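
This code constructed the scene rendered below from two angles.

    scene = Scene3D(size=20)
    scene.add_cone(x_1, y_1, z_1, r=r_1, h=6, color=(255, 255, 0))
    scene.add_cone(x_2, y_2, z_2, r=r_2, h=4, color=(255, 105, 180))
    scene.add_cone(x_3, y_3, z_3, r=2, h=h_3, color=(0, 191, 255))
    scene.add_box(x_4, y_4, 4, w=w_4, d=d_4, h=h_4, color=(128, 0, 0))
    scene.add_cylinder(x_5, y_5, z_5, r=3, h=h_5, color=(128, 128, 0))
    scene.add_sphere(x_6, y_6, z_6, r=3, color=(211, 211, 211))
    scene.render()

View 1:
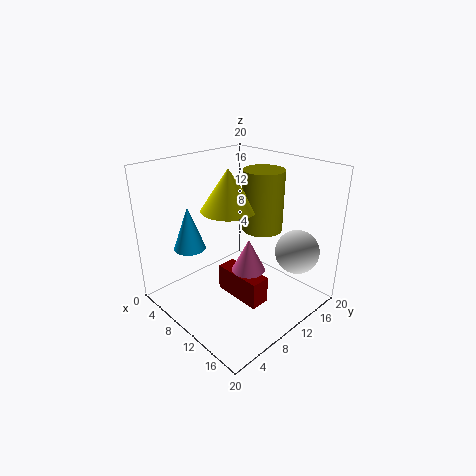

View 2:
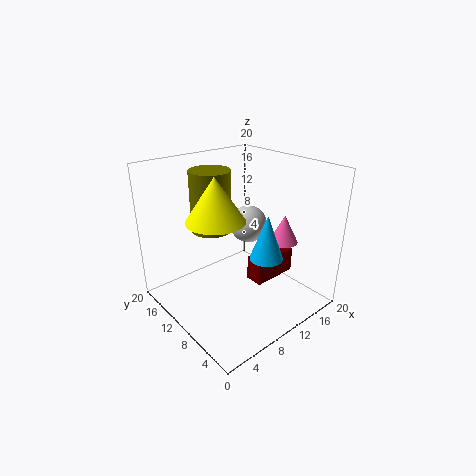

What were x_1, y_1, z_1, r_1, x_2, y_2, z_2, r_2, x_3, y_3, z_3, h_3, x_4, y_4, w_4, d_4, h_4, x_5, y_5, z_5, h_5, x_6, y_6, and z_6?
x_1 = 7, y_1 = 11, z_1 = 13, r_1 = 4, x_2 = 15.5, y_2 = 6.5, z_2 = 9, r_2 = 2, x_3 = 8.5, y_3 = 3, z_3 = 10.5, h_3 = 5.5, x_4 = 10.5, y_4 = 6, w_4 = 6.5, d_4 = 2.5, h_4 = 3.5, x_5 = 9.5, y_5 = 15.5, z_5 = 9.5, h_5 = 9, x_6 = 16.5, y_6 = 15, z_6 = 8.5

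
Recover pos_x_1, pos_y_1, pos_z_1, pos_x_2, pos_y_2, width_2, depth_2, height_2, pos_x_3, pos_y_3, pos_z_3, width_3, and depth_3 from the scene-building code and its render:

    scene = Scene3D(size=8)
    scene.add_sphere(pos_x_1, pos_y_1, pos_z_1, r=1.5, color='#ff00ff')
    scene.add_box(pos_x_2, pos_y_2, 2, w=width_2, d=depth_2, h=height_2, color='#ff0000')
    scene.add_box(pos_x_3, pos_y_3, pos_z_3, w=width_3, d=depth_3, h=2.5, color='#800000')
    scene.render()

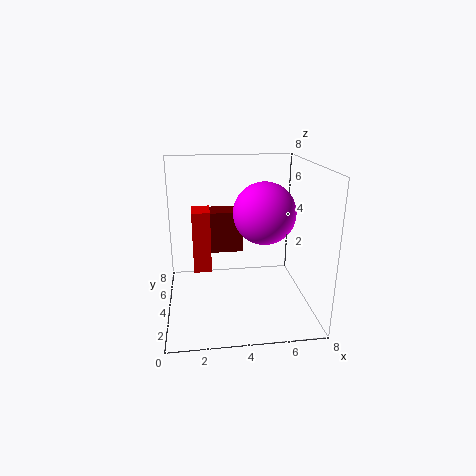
pos_x_1 = 5, pos_y_1 = 2, pos_z_1 = 6, pos_x_2 = 1.5, pos_y_2 = 4, width_2 = 1, depth_2 = 1.5, height_2 = 3.5, pos_x_3 = 2.5, pos_y_3 = 5.5, pos_z_3 = 2.5, width_3 = 2, depth_3 = 1.5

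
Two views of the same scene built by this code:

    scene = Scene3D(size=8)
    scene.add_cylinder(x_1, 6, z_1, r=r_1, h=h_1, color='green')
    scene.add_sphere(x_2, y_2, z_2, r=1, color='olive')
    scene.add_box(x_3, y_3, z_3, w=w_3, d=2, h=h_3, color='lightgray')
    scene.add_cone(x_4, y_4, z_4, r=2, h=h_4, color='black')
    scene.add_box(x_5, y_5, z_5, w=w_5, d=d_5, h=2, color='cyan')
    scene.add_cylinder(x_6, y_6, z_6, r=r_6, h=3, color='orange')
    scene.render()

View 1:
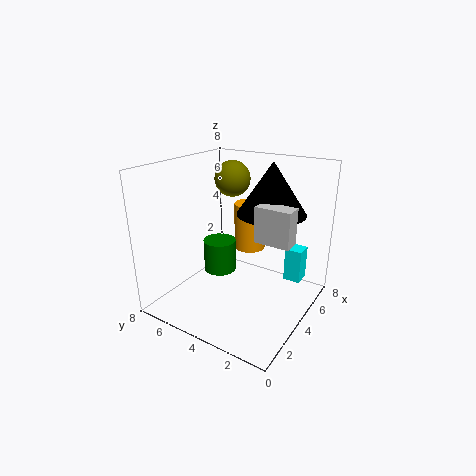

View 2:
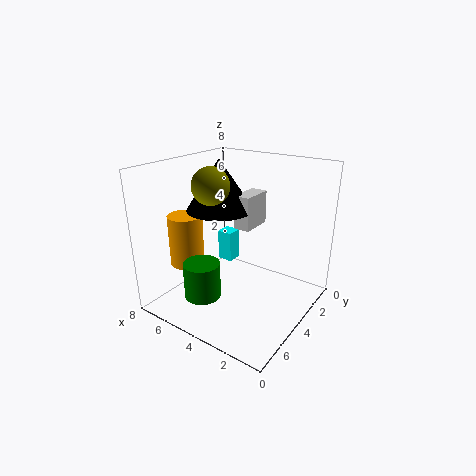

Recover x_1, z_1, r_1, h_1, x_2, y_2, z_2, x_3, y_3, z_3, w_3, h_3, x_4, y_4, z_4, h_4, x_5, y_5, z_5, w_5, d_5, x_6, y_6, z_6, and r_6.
x_1 = 5; z_1 = 1; r_1 = 1; h_1 = 2; x_2 = 5; y_2 = 5; z_2 = 7; x_3 = 4; y_3 = 1; z_3 = 4; w_3 = 1; h_3 = 2; x_4 = 6; y_4 = 3; z_4 = 5; h_4 = 3; x_5 = 6; y_5 = 1; z_5 = 1; w_5 = 1; d_5 = 1; x_6 = 7; y_6 = 5; z_6 = 2; r_6 = 1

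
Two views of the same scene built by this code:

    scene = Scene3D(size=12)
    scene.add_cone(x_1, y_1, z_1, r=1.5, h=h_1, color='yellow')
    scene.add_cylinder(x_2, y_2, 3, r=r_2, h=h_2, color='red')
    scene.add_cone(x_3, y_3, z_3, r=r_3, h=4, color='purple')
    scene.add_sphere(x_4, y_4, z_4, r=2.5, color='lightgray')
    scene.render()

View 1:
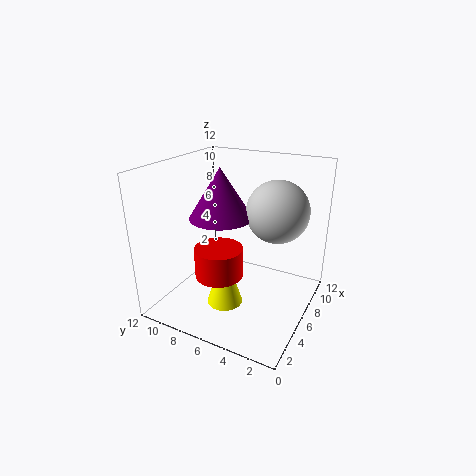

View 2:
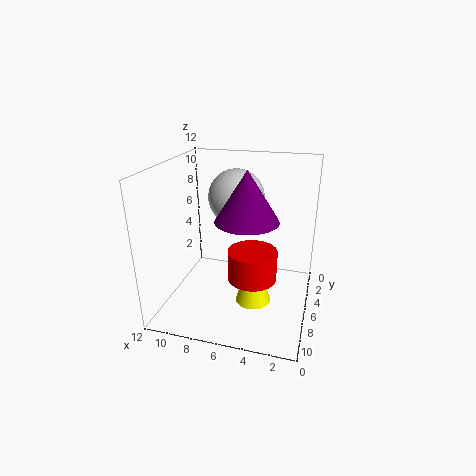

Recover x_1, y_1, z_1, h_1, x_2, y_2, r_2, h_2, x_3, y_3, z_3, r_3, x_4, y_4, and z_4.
x_1 = 4.5
y_1 = 6.5
z_1 = 0.5
h_1 = 5
x_2 = 4.5
y_2 = 7
r_2 = 2
h_2 = 2.5
x_3 = 5
y_3 = 7
z_3 = 8
r_3 = 2.5
x_4 = 7
y_4 = 3
z_4 = 8.5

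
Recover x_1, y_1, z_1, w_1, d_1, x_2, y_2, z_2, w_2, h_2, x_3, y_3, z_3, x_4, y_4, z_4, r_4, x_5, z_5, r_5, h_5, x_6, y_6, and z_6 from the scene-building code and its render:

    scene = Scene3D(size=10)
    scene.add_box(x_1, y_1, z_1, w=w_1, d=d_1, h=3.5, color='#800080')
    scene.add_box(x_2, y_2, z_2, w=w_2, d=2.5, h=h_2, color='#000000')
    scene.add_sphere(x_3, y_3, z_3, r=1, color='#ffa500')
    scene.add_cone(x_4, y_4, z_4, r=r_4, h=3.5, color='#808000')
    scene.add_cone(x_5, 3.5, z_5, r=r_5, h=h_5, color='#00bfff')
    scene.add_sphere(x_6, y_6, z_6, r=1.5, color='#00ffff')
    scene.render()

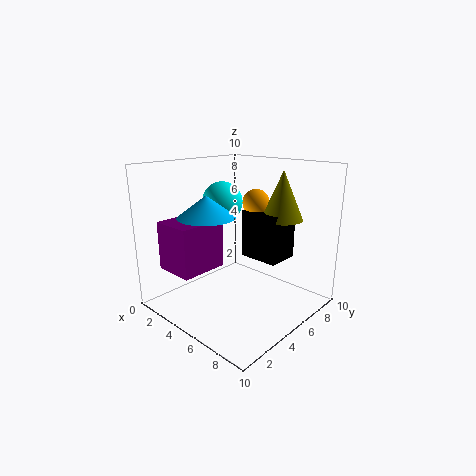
x_1 = 0.5
y_1 = 1.5
z_1 = 2.5
w_1 = 3
d_1 = 3.5
x_2 = 4
y_2 = 6.5
z_2 = 3
w_2 = 3
h_2 = 3.5
x_3 = 4.5
y_3 = 7.5
z_3 = 7
x_4 = 6.5
y_4 = 8
z_4 = 6
r_4 = 1.5
x_5 = 3.5
z_5 = 6.5
r_5 = 2
h_5 = 1.5
x_6 = 2.5
y_6 = 6
z_6 = 7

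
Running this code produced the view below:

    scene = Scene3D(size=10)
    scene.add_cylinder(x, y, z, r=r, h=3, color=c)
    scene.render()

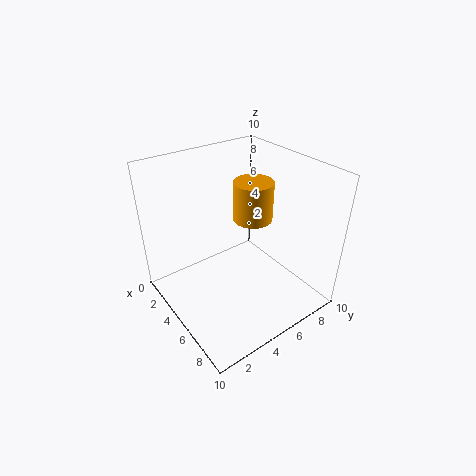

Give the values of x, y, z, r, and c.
x = 3.5
y = 7.5
z = 5
r = 1.5
c = 'orange'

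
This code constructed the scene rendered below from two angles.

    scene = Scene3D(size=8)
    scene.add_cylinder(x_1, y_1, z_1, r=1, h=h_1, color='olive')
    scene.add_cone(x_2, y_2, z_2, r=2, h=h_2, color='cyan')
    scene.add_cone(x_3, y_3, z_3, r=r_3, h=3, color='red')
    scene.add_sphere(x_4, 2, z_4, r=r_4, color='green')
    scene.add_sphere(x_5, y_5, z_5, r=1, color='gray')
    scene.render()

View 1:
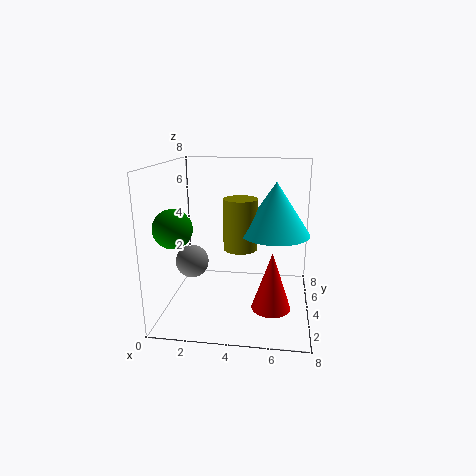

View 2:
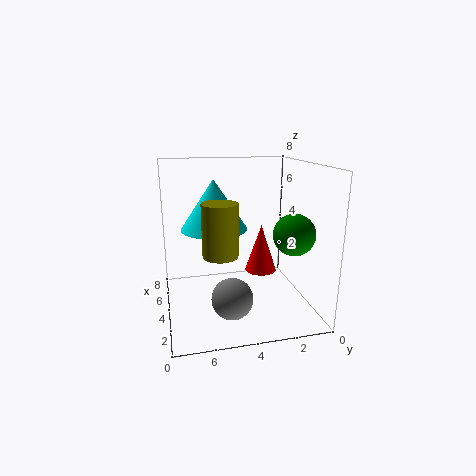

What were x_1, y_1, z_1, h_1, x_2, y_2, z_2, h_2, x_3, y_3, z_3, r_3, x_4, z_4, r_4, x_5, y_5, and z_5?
x_1 = 4, y_1 = 5, z_1 = 3, h_1 = 3, x_2 = 6, y_2 = 5, z_2 = 4, h_2 = 3, x_3 = 6, y_3 = 2, z_3 = 1, r_3 = 1, x_4 = 1, z_4 = 5, r_4 = 1, x_5 = 1, y_5 = 5, z_5 = 2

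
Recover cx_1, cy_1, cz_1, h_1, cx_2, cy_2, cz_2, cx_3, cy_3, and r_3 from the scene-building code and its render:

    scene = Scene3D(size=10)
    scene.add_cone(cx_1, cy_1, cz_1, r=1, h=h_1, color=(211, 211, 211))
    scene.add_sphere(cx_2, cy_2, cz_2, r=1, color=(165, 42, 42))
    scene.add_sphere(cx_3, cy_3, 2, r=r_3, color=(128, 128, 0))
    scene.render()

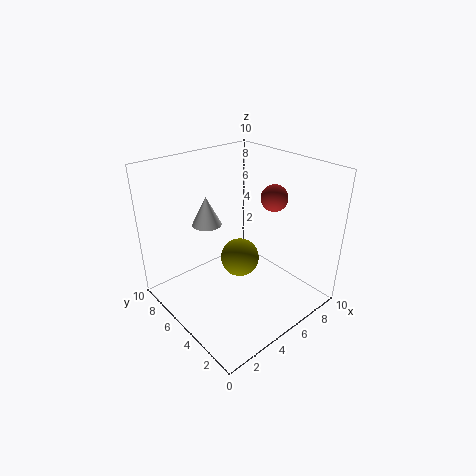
cx_1 = 3.5, cy_1 = 6.5, cz_1 = 6, h_1 = 2, cx_2 = 8.5, cy_2 = 5, cz_2 = 7, cx_3 = 6.5, cy_3 = 6.5, r_3 = 1.5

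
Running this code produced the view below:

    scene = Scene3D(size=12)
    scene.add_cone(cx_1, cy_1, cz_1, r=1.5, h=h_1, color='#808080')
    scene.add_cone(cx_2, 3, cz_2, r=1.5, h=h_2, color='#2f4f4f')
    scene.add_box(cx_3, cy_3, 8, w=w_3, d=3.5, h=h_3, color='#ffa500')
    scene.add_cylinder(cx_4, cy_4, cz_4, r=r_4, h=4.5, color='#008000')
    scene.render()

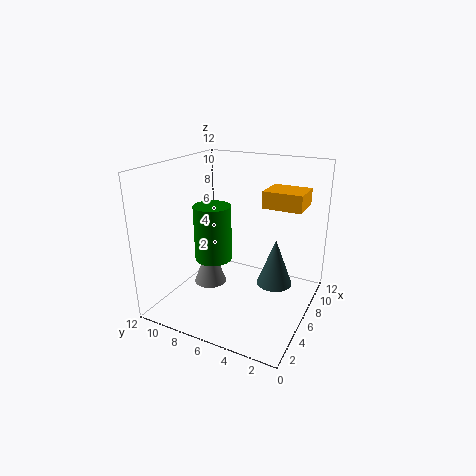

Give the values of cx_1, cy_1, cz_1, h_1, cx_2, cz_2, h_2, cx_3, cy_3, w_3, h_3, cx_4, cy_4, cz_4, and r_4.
cx_1 = 7, cy_1 = 9.5, cz_1 = 0.5, h_1 = 4, cx_2 = 7, cz_2 = 2, h_2 = 4, cx_3 = 8.5, cy_3 = 1.5, w_3 = 3, h_3 = 1.5, cx_4 = 4.5, cy_4 = 7.5, cz_4 = 4.5, r_4 = 1.5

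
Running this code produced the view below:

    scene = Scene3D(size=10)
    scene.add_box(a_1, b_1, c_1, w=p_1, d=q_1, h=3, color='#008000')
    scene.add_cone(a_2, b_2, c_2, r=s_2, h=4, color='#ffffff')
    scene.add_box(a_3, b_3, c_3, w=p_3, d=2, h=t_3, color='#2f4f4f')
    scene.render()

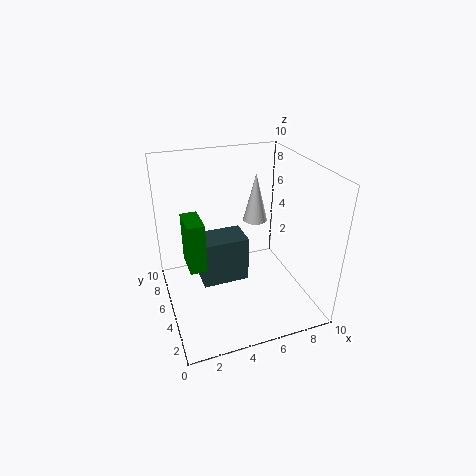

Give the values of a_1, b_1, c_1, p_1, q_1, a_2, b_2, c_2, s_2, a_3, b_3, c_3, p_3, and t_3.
a_1 = 1
b_1 = 2
c_1 = 5
p_1 = 1
q_1 = 2
a_2 = 8
b_2 = 9
c_2 = 4
s_2 = 1
a_3 = 2
b_3 = 3
c_3 = 3
p_3 = 3
t_3 = 3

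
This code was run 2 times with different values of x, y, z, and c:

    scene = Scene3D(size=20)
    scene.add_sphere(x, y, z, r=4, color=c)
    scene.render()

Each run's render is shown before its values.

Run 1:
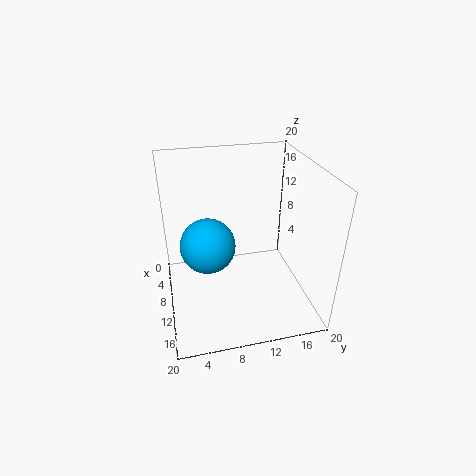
x = 8, y = 6, z = 8, c = 'deepskyblue'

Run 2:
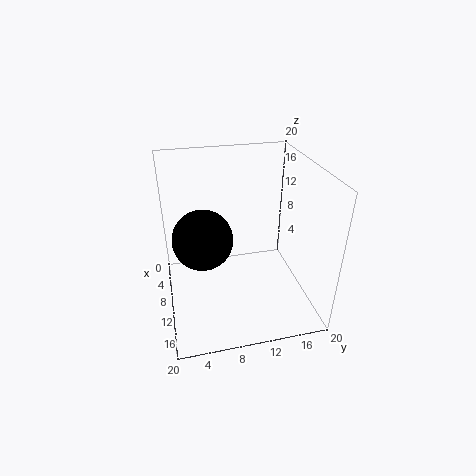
x = 11, y = 5, z = 11, c = 'black'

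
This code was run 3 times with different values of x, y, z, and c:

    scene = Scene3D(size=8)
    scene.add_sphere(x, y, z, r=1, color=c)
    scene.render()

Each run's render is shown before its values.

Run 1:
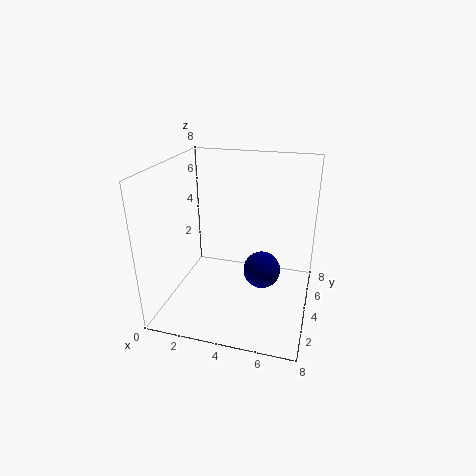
x = 5.5; y = 3.5; z = 2.5; c = 'navy'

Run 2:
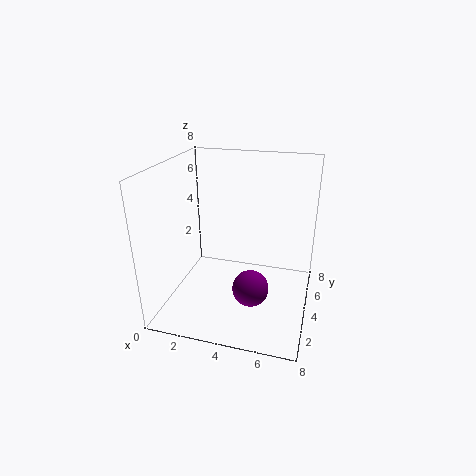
x = 5; y = 3; z = 1.5; c = 'purple'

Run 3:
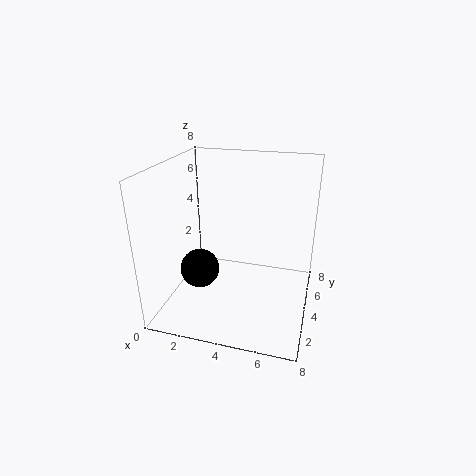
x = 2.5; y = 2; z = 3; c = 'black'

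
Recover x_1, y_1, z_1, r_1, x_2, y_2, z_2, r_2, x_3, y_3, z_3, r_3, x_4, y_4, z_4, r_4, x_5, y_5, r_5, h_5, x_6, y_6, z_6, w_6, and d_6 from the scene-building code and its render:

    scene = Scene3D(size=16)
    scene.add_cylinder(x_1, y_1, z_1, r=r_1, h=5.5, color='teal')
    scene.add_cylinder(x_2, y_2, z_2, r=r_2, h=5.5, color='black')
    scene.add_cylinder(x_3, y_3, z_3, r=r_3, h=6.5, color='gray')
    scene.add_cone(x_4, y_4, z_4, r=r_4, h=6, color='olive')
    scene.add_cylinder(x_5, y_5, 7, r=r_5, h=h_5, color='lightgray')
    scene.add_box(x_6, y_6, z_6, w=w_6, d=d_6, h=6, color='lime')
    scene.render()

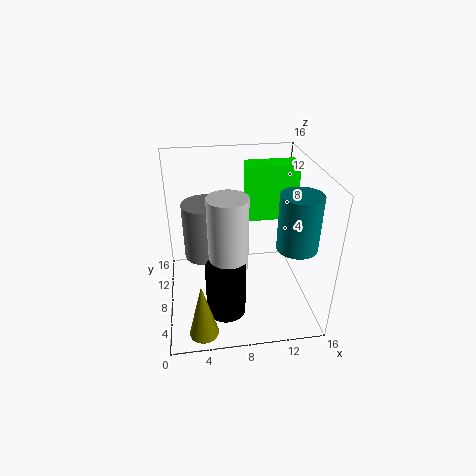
x_1 = 13; y_1 = 3; z_1 = 9.5; r_1 = 2; x_2 = 6; y_2 = 3; z_2 = 2.5; r_2 = 2; x_3 = 4.5; y_3 = 10; z_3 = 5; r_3 = 2.5; x_4 = 3.5; y_4 = 1.5; z_4 = 1; r_4 = 1.5; x_5 = 6.5; y_5 = 4.5; r_5 = 2; h_5 = 7.5; x_6 = 9; y_6 = 8; z_6 = 10; w_6 = 5.5; d_6 = 2.5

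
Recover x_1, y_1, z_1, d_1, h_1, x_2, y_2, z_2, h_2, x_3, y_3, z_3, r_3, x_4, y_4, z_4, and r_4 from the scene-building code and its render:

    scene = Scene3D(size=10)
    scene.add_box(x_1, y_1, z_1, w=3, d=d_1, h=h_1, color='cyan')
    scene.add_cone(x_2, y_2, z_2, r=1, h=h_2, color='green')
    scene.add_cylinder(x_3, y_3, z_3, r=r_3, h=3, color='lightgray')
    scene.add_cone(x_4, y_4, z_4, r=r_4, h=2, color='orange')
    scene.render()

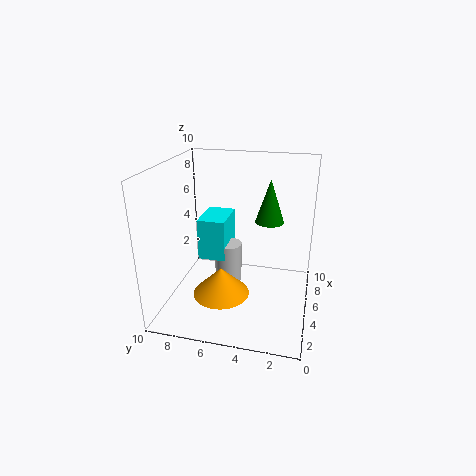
x_1 = 5
y_1 = 6
z_1 = 3
d_1 = 2
h_1 = 3
x_2 = 6
y_2 = 3
z_2 = 6
h_2 = 3
x_3 = 6
y_3 = 6
z_3 = 1
r_3 = 1
x_4 = 4
y_4 = 6
z_4 = 1
r_4 = 2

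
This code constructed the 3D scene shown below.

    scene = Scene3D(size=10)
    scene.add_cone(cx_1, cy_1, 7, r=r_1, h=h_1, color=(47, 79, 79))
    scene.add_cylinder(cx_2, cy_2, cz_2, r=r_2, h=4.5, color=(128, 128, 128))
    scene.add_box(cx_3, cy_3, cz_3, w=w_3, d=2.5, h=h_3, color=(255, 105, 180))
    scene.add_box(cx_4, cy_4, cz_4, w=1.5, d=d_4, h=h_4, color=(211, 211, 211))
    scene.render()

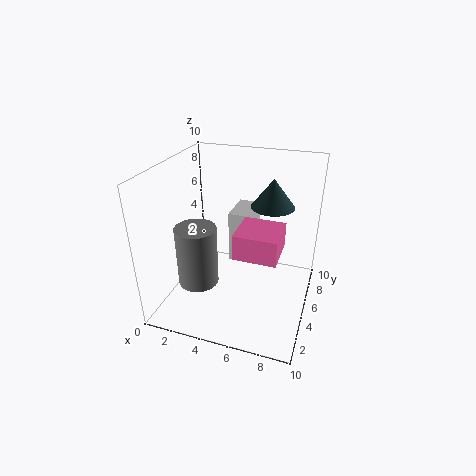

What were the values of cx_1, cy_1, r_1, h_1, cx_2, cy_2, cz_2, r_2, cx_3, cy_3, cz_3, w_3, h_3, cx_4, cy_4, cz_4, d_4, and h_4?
cx_1 = 7; cy_1 = 6.5; r_1 = 1.5; h_1 = 2; cx_2 = 2; cy_2 = 4.5; cz_2 = 1; r_2 = 1.5; cx_3 = 6; cy_3 = 1; cz_3 = 6; w_3 = 2.5; h_3 = 1.5; cx_4 = 4.5; cy_4 = 4.5; cz_4 = 3.5; d_4 = 2.5; h_4 = 3.5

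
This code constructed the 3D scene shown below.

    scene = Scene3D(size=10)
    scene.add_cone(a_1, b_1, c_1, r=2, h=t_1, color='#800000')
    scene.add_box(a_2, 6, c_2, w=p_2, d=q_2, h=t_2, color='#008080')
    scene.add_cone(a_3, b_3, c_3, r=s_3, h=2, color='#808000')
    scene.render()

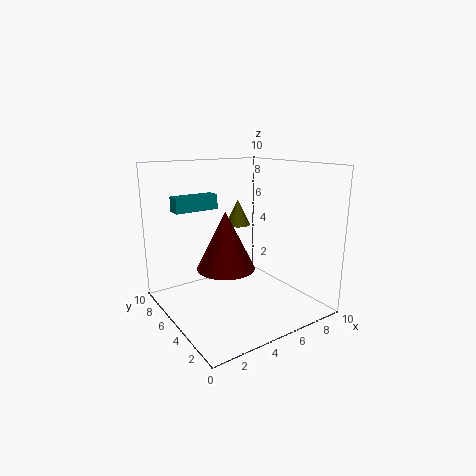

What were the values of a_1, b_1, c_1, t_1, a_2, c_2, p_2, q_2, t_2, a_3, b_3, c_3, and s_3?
a_1 = 4
b_1 = 5
c_1 = 3
t_1 = 4
a_2 = 1
c_2 = 7
p_2 = 3
q_2 = 1
t_2 = 1
a_3 = 7
b_3 = 8
c_3 = 5
s_3 = 1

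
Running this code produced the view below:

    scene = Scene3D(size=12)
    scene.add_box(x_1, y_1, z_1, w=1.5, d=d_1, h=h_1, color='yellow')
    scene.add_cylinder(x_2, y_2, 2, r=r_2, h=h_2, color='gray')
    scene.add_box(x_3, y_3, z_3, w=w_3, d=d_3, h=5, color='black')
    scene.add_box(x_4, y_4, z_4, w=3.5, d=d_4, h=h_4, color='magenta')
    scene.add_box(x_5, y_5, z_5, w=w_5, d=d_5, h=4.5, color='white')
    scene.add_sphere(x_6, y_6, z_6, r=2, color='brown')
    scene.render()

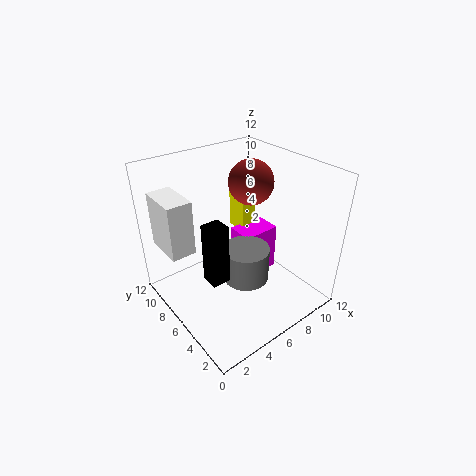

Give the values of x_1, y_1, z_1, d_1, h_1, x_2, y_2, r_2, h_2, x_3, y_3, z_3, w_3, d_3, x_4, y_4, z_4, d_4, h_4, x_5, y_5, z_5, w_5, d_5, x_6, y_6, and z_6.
x_1 = 8.5; y_1 = 8.5; z_1 = 4.5; d_1 = 2; h_1 = 5; x_2 = 6.5; y_2 = 5.5; r_2 = 2; h_2 = 3; x_3 = 2.5; y_3 = 4.5; z_3 = 3.5; w_3 = 1.5; d_3 = 1.5; x_4 = 7.5; y_4 = 6.5; z_4 = 0.5; d_4 = 2.5; h_4 = 4.5; x_5 = 0.5; y_5 = 7; z_5 = 5.5; w_5 = 2; d_5 = 3.5; x_6 = 9; y_6 = 8; z_6 = 9.5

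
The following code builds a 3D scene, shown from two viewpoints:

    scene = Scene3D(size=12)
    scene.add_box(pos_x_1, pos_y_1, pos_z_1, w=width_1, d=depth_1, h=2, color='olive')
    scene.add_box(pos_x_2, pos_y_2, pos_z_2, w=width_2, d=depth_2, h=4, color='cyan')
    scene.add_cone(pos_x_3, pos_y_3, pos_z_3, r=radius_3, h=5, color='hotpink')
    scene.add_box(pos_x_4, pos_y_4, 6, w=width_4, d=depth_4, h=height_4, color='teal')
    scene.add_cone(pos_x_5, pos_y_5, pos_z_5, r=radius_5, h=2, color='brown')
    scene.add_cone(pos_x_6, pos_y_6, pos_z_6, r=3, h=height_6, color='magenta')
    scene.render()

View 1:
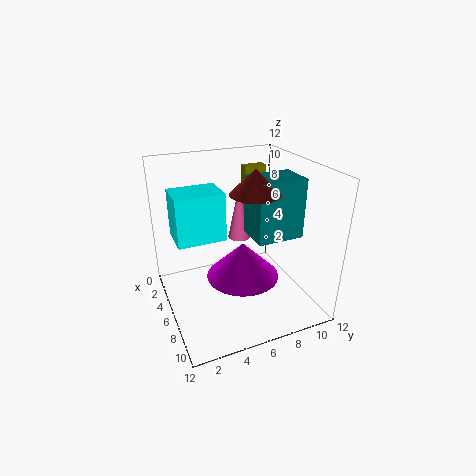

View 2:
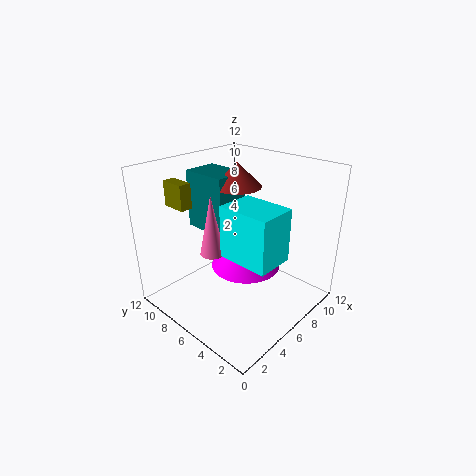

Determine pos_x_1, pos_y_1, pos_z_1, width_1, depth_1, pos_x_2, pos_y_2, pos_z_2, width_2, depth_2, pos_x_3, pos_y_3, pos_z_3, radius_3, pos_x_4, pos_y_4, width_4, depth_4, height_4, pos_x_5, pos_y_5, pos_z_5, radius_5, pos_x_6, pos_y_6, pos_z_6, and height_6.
pos_x_1 = 2, pos_y_1 = 8, pos_z_1 = 9, width_1 = 1, depth_1 = 2, pos_x_2 = 3, pos_y_2 = 1, pos_z_2 = 6, width_2 = 3, depth_2 = 4, pos_x_3 = 4, pos_y_3 = 7, pos_z_3 = 5, radius_3 = 1, pos_x_4 = 5, pos_y_4 = 7, width_4 = 3, depth_4 = 4, height_4 = 5, pos_x_5 = 7, pos_y_5 = 7, pos_z_5 = 10, radius_5 = 2, pos_x_6 = 7, pos_y_6 = 6, pos_z_6 = 3, height_6 = 3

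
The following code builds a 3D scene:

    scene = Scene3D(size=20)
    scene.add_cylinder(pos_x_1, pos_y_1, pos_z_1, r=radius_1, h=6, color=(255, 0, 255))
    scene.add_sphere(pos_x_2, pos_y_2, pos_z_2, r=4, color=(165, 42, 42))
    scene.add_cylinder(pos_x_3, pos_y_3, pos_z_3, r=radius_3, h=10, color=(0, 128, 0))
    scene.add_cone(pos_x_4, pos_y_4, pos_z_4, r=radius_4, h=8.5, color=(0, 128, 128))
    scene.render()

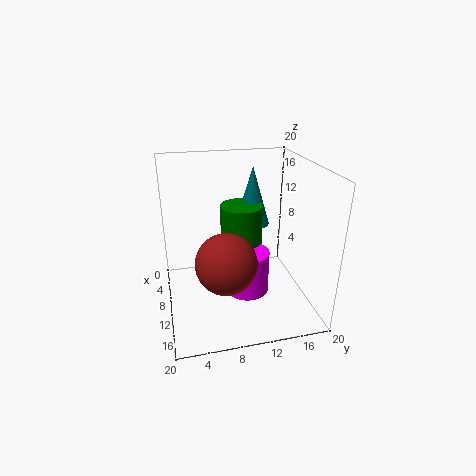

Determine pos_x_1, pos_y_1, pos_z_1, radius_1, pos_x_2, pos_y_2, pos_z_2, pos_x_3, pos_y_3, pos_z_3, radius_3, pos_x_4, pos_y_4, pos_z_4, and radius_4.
pos_x_1 = 11.5; pos_y_1 = 11; pos_z_1 = 2.5; radius_1 = 3; pos_x_2 = 14; pos_y_2 = 7.5; pos_z_2 = 8.5; pos_x_3 = 8; pos_y_3 = 11; pos_z_3 = 4; radius_3 = 3; pos_x_4 = 6.5; pos_y_4 = 13; pos_z_4 = 10.5; radius_4 = 2.5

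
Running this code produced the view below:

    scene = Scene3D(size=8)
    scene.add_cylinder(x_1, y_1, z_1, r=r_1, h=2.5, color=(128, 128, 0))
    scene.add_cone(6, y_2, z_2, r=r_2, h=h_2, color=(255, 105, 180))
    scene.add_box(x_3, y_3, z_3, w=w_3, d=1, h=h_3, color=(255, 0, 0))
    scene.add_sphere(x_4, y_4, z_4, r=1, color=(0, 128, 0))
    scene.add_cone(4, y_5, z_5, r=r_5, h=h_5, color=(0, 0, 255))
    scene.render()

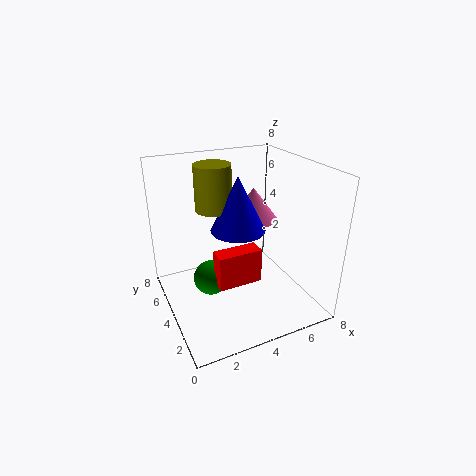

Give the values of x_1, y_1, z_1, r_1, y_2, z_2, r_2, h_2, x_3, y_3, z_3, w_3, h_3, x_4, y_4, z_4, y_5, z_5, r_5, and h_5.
x_1 = 3
y_1 = 5
z_1 = 5.5
r_1 = 1
y_2 = 6
z_2 = 4
r_2 = 1.5
h_2 = 2
x_3 = 2.5
y_3 = 3
z_3 = 1.5
w_3 = 2.5
h_3 = 2
x_4 = 2.5
y_4 = 4.5
z_4 = 1.5
y_5 = 4
z_5 = 4.5
r_5 = 1.5
h_5 = 3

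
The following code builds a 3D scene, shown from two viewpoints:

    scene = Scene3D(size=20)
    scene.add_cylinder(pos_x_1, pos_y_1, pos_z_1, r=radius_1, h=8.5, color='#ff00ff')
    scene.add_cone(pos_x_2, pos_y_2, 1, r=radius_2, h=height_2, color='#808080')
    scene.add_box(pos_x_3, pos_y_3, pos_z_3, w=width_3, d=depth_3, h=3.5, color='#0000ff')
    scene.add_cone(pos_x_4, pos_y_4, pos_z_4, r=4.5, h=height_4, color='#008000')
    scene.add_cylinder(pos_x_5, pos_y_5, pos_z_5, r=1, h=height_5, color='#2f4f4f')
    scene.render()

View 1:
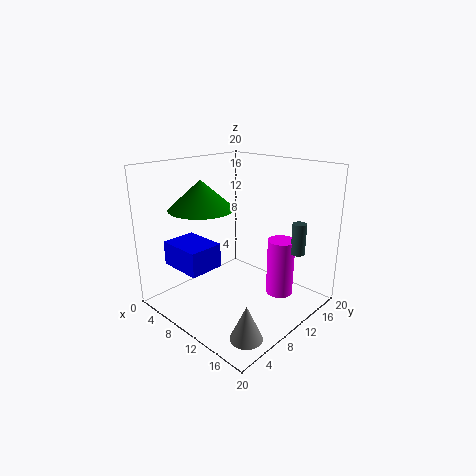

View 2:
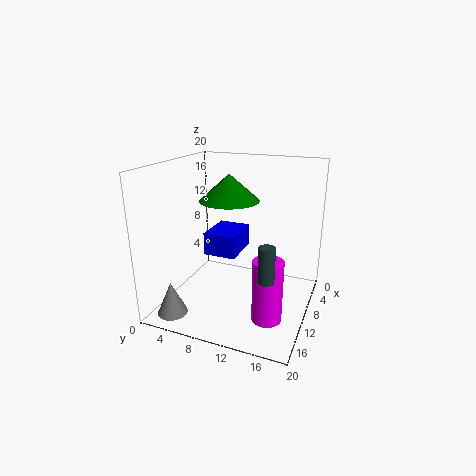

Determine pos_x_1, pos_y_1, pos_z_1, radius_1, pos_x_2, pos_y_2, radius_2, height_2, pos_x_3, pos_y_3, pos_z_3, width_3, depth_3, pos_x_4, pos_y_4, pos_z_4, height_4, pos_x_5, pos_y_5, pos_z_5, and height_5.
pos_x_1 = 13.5, pos_y_1 = 15.5, pos_z_1 = 0.5, radius_1 = 2, pos_x_2 = 17.5, pos_y_2 = 3.5, radius_2 = 2, height_2 = 4.5, pos_x_3 = 1.5, pos_y_3 = 3.5, pos_z_3 = 5.5, width_3 = 6.5, depth_3 = 5, pos_x_4 = 6, pos_y_4 = 7, pos_z_4 = 14, height_4 = 4, pos_x_5 = 16, pos_y_5 = 16, pos_z_5 = 7.5, height_5 = 4.5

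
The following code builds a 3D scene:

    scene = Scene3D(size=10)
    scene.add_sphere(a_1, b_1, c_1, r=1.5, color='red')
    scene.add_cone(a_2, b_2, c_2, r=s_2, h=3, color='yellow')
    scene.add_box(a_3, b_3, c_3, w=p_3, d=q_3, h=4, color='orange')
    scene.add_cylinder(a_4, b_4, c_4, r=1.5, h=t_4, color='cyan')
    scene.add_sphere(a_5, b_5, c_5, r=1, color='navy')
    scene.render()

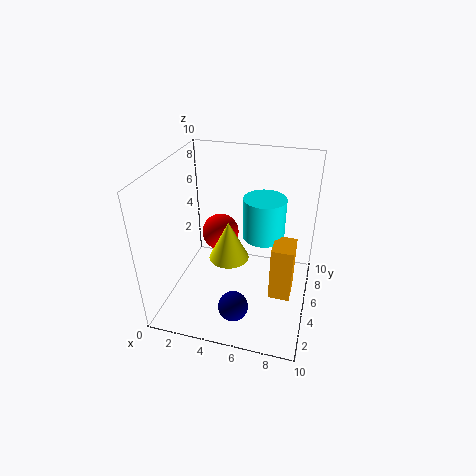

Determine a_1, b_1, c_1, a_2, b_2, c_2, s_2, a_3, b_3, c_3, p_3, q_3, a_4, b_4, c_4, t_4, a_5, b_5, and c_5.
a_1 = 2.5
b_1 = 8.5
c_1 = 3
a_2 = 4
b_2 = 6
c_2 = 2.5
s_2 = 1.5
a_3 = 7.5
b_3 = 4
c_3 = 1
p_3 = 1.5
q_3 = 2
a_4 = 6.5
b_4 = 6.5
c_4 = 4.5
t_4 = 3
a_5 = 5.5
b_5 = 2
c_5 = 1.5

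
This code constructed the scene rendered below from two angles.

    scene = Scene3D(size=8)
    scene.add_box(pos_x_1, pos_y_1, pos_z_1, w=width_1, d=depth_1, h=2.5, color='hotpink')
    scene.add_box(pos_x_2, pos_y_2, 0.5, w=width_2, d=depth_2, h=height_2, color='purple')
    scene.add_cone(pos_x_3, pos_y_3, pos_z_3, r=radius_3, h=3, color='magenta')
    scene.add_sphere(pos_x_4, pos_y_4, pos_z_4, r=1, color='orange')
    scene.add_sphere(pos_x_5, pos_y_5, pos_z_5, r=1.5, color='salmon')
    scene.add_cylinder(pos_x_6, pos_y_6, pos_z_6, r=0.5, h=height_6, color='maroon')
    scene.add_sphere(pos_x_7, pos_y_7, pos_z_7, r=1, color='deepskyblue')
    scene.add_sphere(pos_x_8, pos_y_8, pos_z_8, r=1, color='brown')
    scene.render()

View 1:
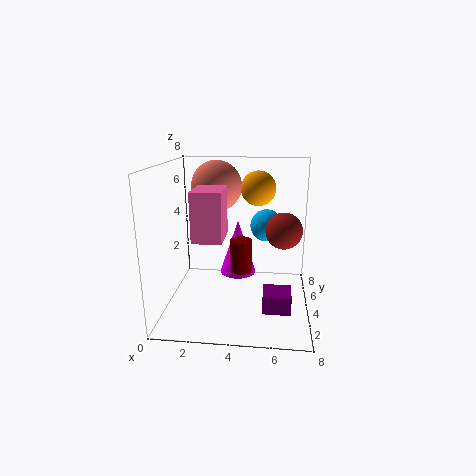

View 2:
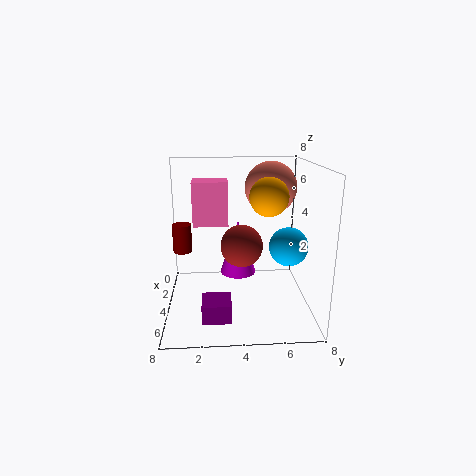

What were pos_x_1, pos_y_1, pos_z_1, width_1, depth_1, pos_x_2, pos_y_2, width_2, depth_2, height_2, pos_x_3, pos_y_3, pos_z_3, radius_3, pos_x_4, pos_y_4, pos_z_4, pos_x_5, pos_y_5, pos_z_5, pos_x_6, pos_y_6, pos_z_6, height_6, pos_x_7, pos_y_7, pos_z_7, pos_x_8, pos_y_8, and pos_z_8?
pos_x_1 = 2, pos_y_1 = 1.5, pos_z_1 = 4.5, width_1 = 1.5, depth_1 = 2, pos_x_2 = 5.5, pos_y_2 = 2, width_2 = 1.5, depth_2 = 1.5, height_2 = 1, pos_x_3 = 4, pos_y_3 = 4, pos_z_3 = 2, radius_3 = 1, pos_x_4 = 5, pos_y_4 = 5.5, pos_z_4 = 6.5, pos_x_5 = 2.5, pos_y_5 = 6, pos_z_5 = 6.5, pos_x_6 = 4.5, pos_y_6 = 1, pos_z_6 = 3.5, height_6 = 1.5, pos_x_7 = 5.5, pos_y_7 = 6.5, pos_z_7 = 4, pos_x_8 = 6.5, pos_y_8 = 4, pos_z_8 = 4.5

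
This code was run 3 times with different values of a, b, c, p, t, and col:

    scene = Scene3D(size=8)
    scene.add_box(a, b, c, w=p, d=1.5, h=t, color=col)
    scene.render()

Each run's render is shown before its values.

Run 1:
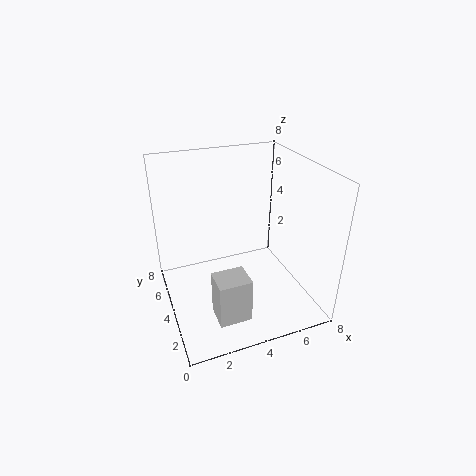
a = 2
b = 1.25
c = 0.5
p = 1.75
t = 2.5
col = 'lightgray'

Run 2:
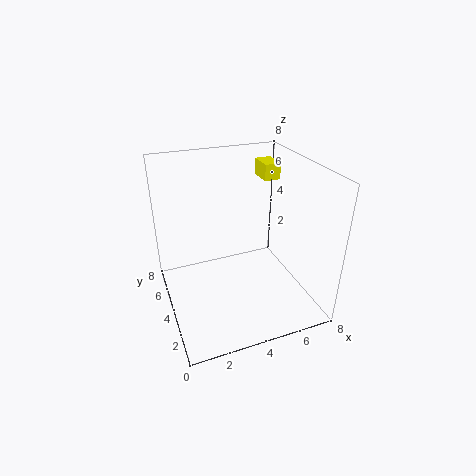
a = 6.5
b = 6
c = 6.25
p = 1
t = 1
col = 'yellow'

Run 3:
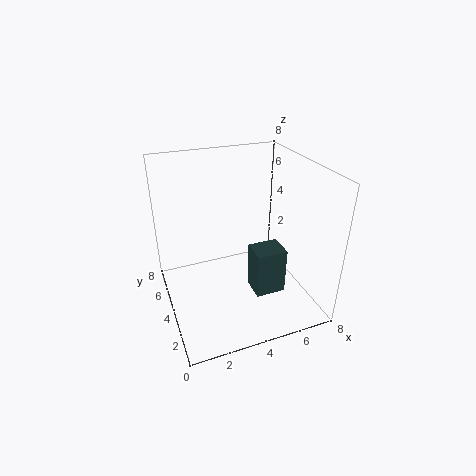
a = 4.75
b = 2.75
c = 0.5
p = 1.75
t = 2.75
col = 'darkslategray'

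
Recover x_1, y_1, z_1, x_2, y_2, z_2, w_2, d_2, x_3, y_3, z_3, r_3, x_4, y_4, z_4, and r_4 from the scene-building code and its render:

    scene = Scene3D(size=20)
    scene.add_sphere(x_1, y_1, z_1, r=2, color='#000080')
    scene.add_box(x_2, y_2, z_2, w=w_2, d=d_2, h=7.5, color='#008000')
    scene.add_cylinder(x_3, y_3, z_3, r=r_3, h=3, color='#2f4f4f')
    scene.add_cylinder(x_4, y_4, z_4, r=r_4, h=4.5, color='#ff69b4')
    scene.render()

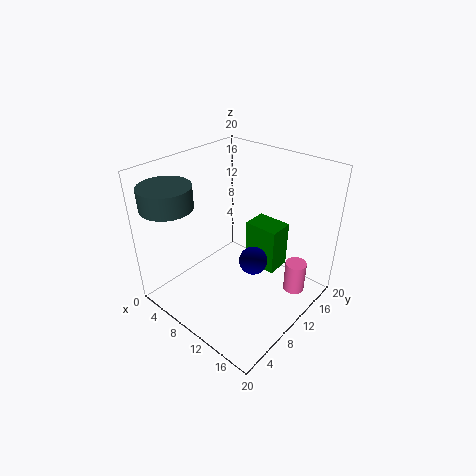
x_1 = 12, y_1 = 11, z_1 = 6.5, x_2 = 6.5, y_2 = 16, z_2 = 1, w_2 = 5.5, d_2 = 4, x_3 = 3.5, y_3 = 3.5, z_3 = 15, r_3 = 3.5, x_4 = 17, y_4 = 14.5, z_4 = 2, r_4 = 1.5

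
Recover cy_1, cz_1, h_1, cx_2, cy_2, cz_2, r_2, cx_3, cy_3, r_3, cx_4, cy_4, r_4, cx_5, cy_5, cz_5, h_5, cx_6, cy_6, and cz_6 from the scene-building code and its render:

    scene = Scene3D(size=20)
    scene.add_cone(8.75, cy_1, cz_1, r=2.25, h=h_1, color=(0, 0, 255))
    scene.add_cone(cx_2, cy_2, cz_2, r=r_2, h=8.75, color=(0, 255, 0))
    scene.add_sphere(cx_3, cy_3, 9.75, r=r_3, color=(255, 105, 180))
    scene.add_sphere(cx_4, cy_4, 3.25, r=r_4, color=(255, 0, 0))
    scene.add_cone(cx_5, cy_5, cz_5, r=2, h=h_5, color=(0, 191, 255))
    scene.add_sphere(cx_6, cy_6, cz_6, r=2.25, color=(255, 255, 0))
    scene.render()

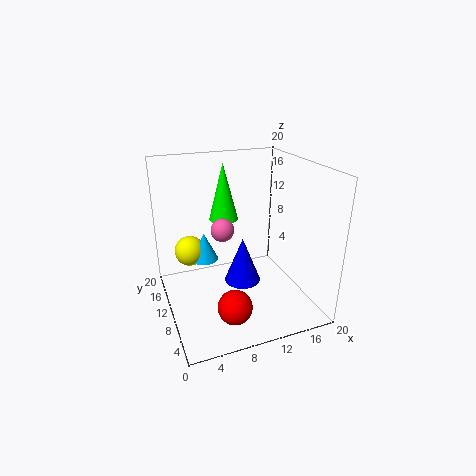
cy_1 = 5.25, cz_1 = 6.5, h_1 = 5.75, cx_2 = 10.25, cy_2 = 16.75, cz_2 = 10.25, r_2 = 2.25, cx_3 = 9, cy_3 = 13.75, r_3 = 1.75, cx_4 = 7.25, cy_4 = 4, r_4 = 2.25, cx_5 = 6.25, cy_5 = 14.25, cz_5 = 5.25, h_5 = 4.25, cx_6 = 4.25, cy_6 = 15.25, cz_6 = 6.5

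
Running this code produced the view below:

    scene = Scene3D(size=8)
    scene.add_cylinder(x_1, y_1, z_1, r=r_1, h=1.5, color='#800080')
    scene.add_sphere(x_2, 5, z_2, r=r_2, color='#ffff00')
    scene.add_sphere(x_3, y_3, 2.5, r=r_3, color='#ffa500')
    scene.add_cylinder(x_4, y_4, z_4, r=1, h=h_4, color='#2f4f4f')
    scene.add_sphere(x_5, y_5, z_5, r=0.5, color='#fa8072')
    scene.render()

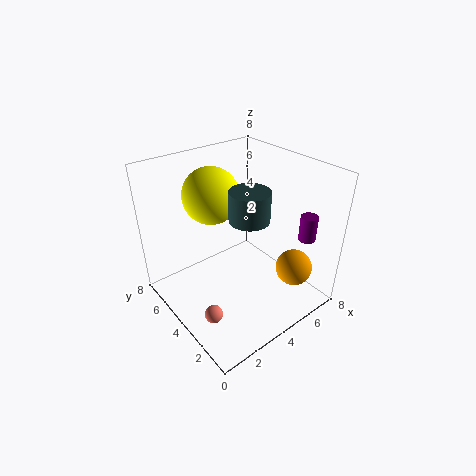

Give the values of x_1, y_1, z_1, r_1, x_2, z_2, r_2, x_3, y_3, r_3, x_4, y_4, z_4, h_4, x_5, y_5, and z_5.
x_1 = 7.5; y_1 = 2; z_1 = 3.5; r_1 = 0.5; x_2 = 3; z_2 = 6.5; r_2 = 1.5; x_3 = 6; y_3 = 1.5; r_3 = 1; x_4 = 3.5; y_4 = 2.5; z_4 = 6; h_4 = 1.5; x_5 = 1.5; y_5 = 3; z_5 = 0.5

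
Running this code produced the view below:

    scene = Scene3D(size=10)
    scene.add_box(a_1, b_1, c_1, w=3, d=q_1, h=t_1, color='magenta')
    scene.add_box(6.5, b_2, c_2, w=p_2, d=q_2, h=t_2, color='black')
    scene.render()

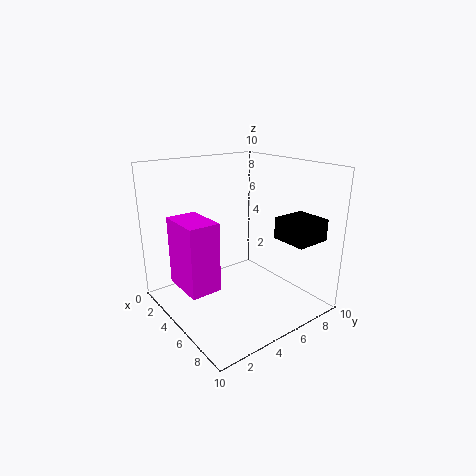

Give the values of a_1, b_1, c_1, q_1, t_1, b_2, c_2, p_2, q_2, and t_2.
a_1 = 3.5; b_1 = 0.5; c_1 = 2.5; q_1 = 2; t_1 = 4.5; b_2 = 7; c_2 = 5; p_2 = 2.5; q_2 = 2.5; t_2 = 1.5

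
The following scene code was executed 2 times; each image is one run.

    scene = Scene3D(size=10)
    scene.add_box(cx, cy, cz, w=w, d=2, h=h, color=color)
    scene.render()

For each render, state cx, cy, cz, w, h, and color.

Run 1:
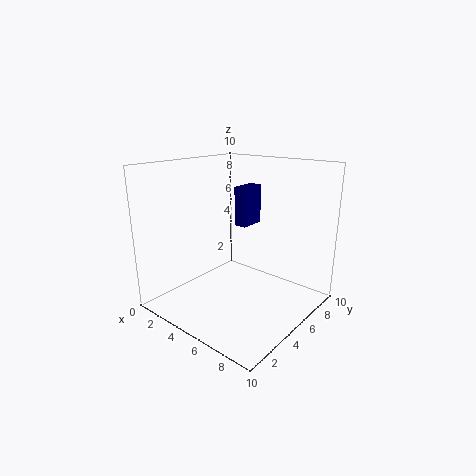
cx = 3; cy = 7; cz = 5; w = 1; h = 3; color = 'navy'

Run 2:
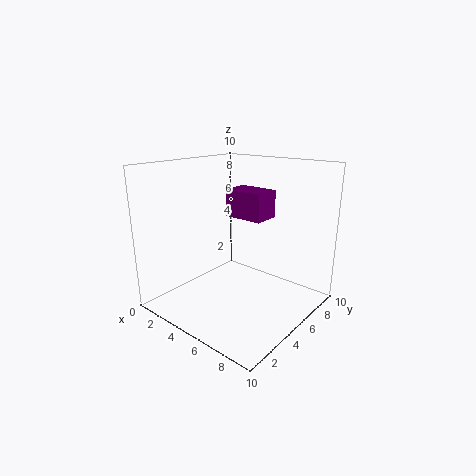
cx = 3; cy = 6; cz = 6; w = 3; h = 2; color = 'purple'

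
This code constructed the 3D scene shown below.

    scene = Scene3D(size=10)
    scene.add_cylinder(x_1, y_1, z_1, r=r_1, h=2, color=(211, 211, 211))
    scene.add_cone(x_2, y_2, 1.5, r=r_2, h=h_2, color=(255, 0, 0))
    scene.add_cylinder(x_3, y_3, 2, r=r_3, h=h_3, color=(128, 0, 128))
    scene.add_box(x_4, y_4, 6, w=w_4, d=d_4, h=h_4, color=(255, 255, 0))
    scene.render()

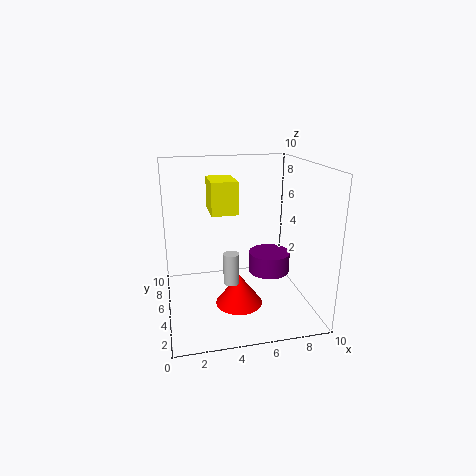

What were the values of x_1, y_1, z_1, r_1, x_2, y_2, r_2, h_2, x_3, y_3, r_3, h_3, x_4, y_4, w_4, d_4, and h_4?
x_1 = 4; y_1 = 2.5; z_1 = 3; r_1 = 0.5; x_2 = 4.5; y_2 = 2.5; r_2 = 1.5; h_2 = 2; x_3 = 7.5; y_3 = 5.5; r_3 = 1.5; h_3 = 1.5; x_4 = 3.5; y_4 = 7; w_4 = 2; d_4 = 3; h_4 = 2.5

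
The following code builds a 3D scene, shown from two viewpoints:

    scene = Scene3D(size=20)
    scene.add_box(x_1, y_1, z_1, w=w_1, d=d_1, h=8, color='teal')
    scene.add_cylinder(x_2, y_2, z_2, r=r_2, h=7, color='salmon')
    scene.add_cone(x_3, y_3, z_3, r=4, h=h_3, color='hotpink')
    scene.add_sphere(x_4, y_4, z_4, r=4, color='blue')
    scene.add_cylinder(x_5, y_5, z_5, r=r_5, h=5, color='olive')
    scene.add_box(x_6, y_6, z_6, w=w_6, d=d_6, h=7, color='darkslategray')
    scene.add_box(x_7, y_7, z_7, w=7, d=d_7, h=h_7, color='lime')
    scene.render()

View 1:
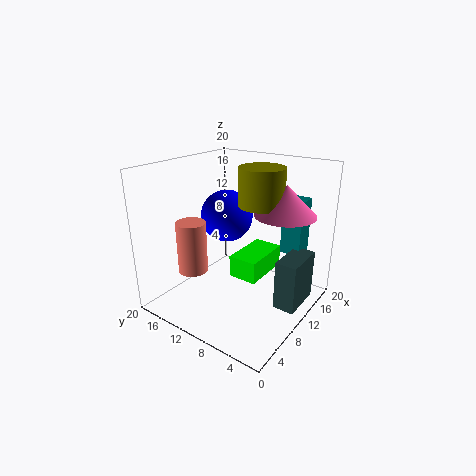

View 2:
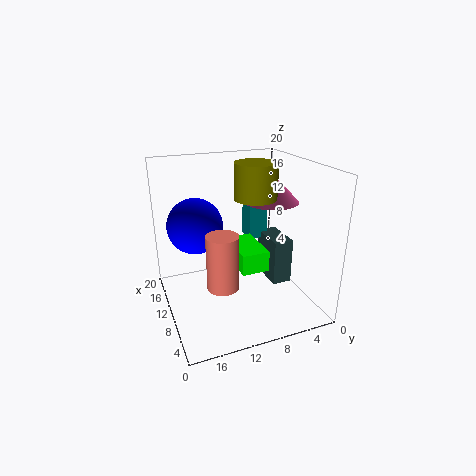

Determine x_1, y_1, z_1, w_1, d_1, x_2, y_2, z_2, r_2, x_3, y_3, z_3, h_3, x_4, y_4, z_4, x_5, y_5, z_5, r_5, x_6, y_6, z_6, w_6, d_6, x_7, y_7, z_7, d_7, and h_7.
x_1 = 15; y_1 = 3; z_1 = 7; w_1 = 3; d_1 = 3; x_2 = 5; y_2 = 14; z_2 = 6; r_2 = 2; x_3 = 12; y_3 = 4; z_3 = 14; h_3 = 4; x_4 = 14; y_4 = 15; z_4 = 11; x_5 = 11; y_5 = 7; z_5 = 15; r_5 = 3; x_6 = 10; y_6 = 1; z_6 = 1; w_6 = 6; d_6 = 3; x_7 = 8; y_7 = 6; z_7 = 5; d_7 = 4; h_7 = 3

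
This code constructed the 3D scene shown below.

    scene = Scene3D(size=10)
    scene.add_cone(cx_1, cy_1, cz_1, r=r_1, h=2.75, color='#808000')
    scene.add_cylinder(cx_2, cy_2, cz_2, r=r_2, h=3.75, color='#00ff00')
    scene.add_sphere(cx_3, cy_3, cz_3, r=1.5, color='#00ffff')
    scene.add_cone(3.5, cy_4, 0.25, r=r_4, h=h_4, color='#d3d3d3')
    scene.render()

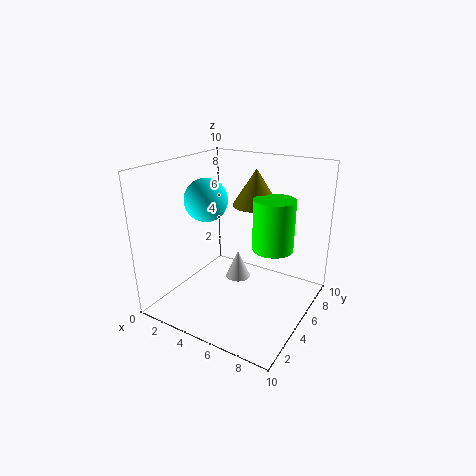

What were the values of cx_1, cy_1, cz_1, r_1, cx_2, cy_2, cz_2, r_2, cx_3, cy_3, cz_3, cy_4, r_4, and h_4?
cx_1 = 4.75; cy_1 = 8; cz_1 = 6.5; r_1 = 1.75; cx_2 = 6.75; cy_2 = 7; cz_2 = 3.75; r_2 = 1.5; cx_3 = 2.75; cy_3 = 4.5; cz_3 = 7.5; cy_4 = 7.5; r_4 = 1; h_4 = 2.25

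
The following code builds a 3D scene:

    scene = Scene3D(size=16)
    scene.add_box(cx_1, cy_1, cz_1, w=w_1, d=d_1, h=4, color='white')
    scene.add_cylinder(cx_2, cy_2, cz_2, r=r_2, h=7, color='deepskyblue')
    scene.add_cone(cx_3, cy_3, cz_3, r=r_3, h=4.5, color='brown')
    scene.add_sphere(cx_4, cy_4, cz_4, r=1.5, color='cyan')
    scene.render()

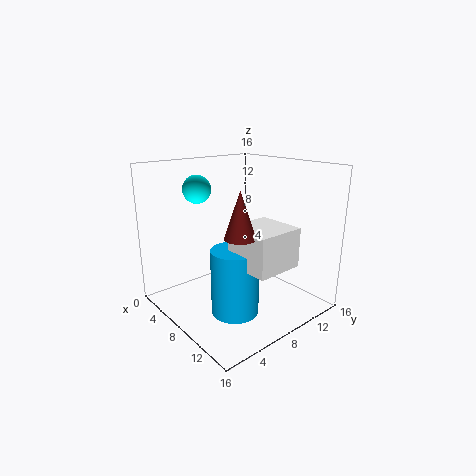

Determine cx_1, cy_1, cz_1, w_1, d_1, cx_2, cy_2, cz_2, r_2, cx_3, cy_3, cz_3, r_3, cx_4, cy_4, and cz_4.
cx_1 = 10, cy_1 = 5, cz_1 = 6.5, w_1 = 5, d_1 = 5, cx_2 = 10.5, cy_2 = 5.5, cz_2 = 1, r_2 = 2.5, cx_3 = 12.5, cy_3 = 4.5, cz_3 = 10, r_3 = 1.5, cx_4 = 5.5, cy_4 = 4.5, cz_4 = 13.5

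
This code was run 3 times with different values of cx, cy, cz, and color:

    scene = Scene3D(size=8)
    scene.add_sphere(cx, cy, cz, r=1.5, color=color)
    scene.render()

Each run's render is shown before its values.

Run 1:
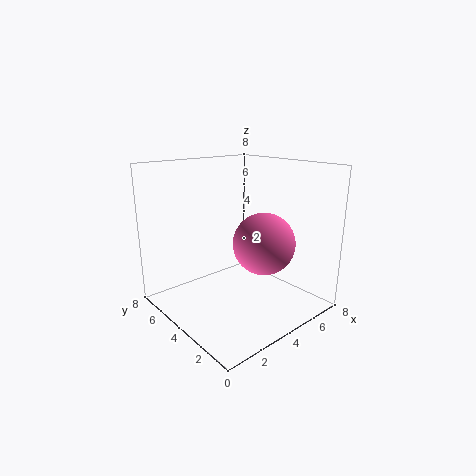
cx = 3.5, cy = 1.5, cz = 4.5, color = 'hotpink'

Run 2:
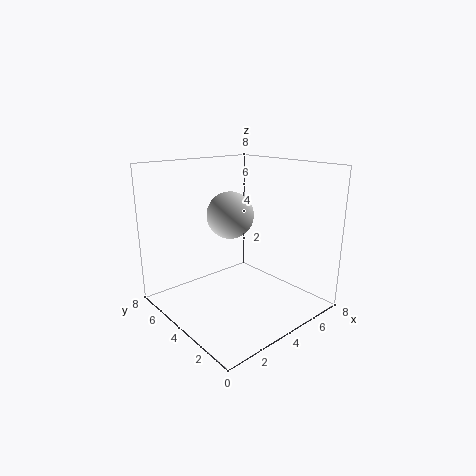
cx = 5.5, cy = 6.5, cz = 4.5, color = 'lightgray'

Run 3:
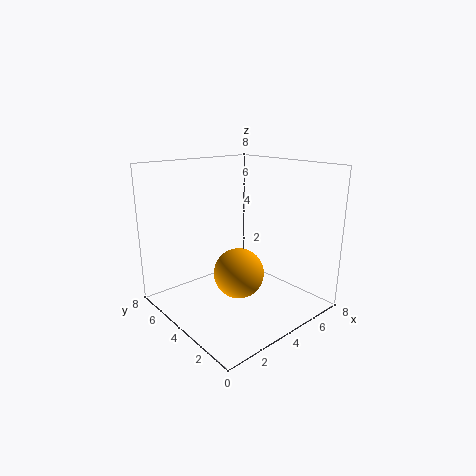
cx = 4.5, cy = 4.5, cz = 1.5, color = 'orange'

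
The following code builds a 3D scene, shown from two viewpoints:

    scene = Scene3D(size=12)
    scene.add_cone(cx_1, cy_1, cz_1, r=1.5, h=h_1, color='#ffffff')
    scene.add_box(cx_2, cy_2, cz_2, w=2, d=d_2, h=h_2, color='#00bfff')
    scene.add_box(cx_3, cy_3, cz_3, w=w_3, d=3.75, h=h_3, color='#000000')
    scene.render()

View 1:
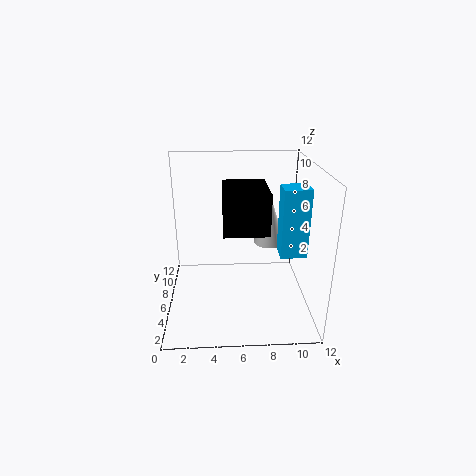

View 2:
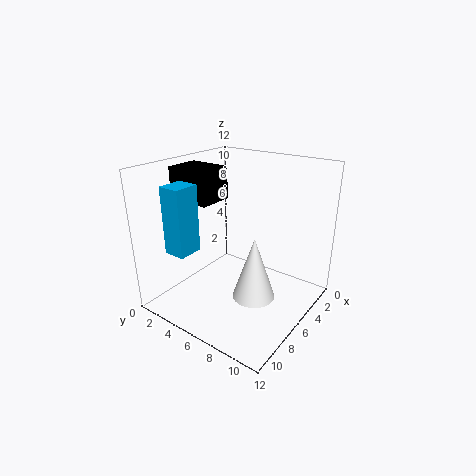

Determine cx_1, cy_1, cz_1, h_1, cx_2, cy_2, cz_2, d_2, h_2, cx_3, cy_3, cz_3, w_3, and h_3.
cx_1 = 9.25
cy_1 = 9.75
cz_1 = 3.75
h_1 = 4.5
cx_2 = 9
cy_2 = 2.75
cz_2 = 5.75
d_2 = 1.75
h_2 = 5.25
cx_3 = 4.75
cy_3 = 0.25
cz_3 = 8.75
w_3 = 3
h_3 = 2.75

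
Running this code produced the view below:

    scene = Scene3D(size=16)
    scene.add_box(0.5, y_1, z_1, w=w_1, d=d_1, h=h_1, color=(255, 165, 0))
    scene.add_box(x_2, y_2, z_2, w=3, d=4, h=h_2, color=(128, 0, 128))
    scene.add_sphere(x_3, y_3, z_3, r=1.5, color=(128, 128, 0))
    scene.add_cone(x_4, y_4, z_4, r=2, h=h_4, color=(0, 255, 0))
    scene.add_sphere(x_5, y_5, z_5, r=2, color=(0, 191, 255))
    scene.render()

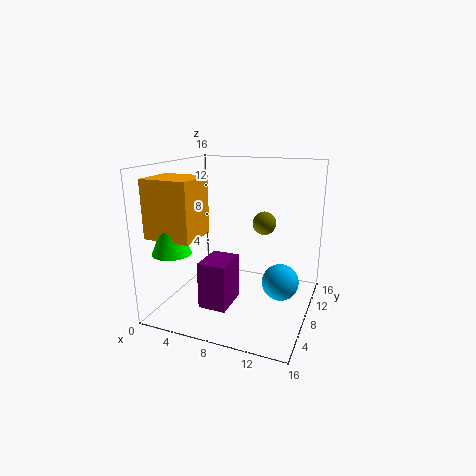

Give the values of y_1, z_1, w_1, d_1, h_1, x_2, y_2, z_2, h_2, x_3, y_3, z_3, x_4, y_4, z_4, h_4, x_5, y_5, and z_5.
y_1 = 1.5, z_1 = 9, w_1 = 5, d_1 = 4.5, h_1 = 6, x_2 = 5.5, y_2 = 3, z_2 = 1.5, h_2 = 5, x_3 = 9, y_3 = 14.5, z_3 = 8, x_4 = 3, y_4 = 2.5, z_4 = 7.5, h_4 = 5, x_5 = 13, y_5 = 8, z_5 = 3.5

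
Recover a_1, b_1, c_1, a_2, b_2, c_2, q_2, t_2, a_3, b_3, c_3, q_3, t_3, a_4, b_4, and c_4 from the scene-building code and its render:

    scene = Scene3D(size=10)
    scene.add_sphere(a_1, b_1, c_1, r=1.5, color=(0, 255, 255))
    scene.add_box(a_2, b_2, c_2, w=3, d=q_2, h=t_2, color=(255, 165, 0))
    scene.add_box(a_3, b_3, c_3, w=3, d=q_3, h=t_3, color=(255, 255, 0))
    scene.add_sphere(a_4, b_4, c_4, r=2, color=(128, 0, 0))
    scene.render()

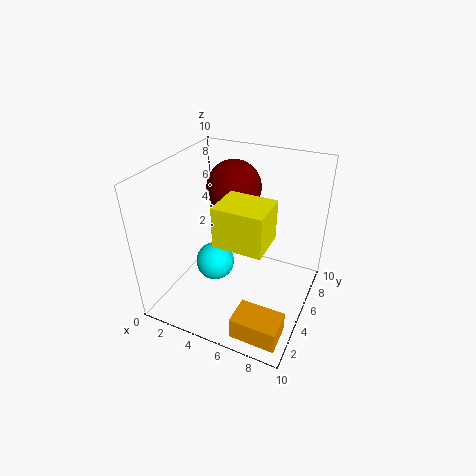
a_1 = 2.5; b_1 = 6; c_1 = 1.5; a_2 = 6.5; b_2 = 0.5; c_2 = 0.5; q_2 = 2; t_2 = 1.5; a_3 = 5; b_3 = 1.5; c_3 = 6.5; q_3 = 2.5; t_3 = 2.5; a_4 = 3.5; b_4 = 7.5; c_4 = 7.5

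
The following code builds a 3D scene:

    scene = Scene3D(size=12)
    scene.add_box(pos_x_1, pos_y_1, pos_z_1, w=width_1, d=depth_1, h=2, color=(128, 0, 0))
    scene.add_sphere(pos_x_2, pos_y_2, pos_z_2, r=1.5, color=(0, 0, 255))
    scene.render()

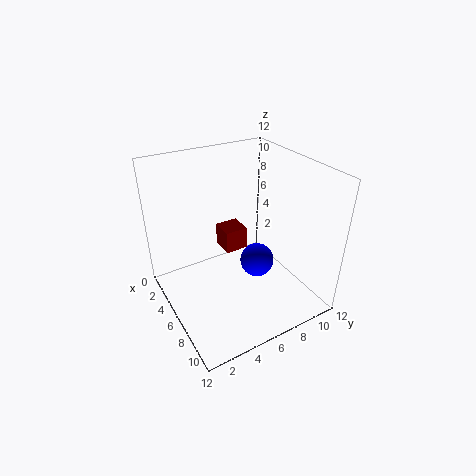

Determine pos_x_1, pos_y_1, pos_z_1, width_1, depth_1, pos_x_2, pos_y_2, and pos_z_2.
pos_x_1 = 3
pos_y_1 = 5.5
pos_z_1 = 4
width_1 = 2
depth_1 = 2
pos_x_2 = 6
pos_y_2 = 8
pos_z_2 = 3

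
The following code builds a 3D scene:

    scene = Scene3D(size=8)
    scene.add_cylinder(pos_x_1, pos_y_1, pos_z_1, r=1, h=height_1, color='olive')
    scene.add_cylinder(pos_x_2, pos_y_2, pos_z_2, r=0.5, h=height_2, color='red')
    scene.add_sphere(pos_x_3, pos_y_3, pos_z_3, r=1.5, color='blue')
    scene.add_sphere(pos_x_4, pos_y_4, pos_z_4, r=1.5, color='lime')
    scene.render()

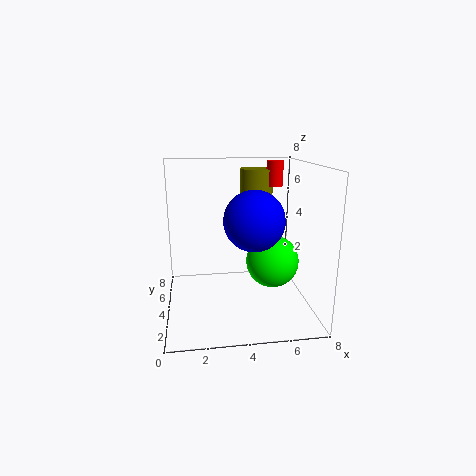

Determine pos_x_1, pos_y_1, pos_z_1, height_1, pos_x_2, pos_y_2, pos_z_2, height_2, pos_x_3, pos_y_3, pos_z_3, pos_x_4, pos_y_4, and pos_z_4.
pos_x_1 = 5.5, pos_y_1 = 6.5, pos_z_1 = 4.5, height_1 = 3, pos_x_2 = 6.5, pos_y_2 = 6, pos_z_2 = 6.5, height_2 = 1.5, pos_x_3 = 4.5, pos_y_3 = 2, pos_z_3 = 5.5, pos_x_4 = 6, pos_y_4 = 4, pos_z_4 = 2.5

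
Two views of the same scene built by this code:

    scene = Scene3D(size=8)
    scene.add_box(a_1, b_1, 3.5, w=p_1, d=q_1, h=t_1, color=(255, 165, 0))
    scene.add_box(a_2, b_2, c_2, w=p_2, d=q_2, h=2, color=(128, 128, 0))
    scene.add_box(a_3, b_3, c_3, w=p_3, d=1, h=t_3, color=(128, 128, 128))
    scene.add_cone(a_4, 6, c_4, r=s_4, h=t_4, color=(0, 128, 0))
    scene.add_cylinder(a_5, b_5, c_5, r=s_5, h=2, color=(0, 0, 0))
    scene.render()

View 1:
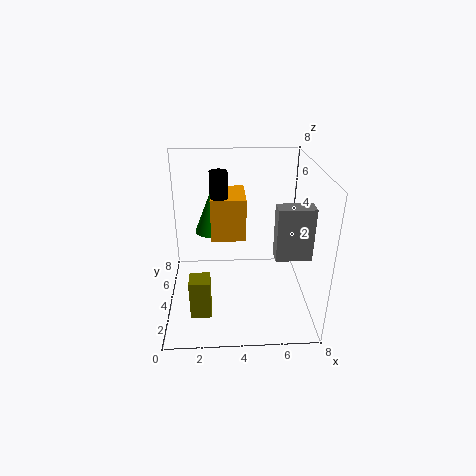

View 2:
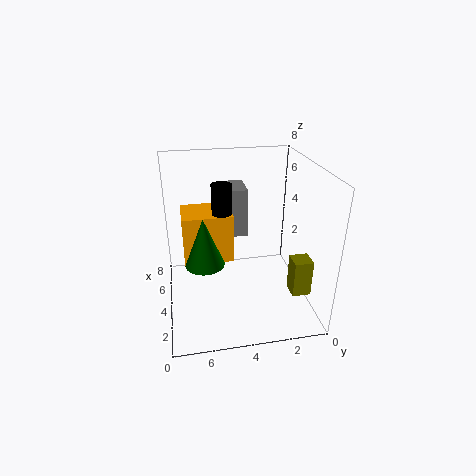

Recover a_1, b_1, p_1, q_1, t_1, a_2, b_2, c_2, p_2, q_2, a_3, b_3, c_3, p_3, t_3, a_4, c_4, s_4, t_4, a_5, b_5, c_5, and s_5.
a_1 = 2.5
b_1 = 4.5
p_1 = 2
q_1 = 2.5
t_1 = 2.5
a_2 = 1.5
b_2 = 0.5
c_2 = 1.5
p_2 = 1
q_2 = 1
a_3 = 6
b_3 = 3
c_3 = 3
p_3 = 2
t_3 = 3
a_4 = 2.5
c_4 = 3.5
s_4 = 1
t_4 = 2.5
a_5 = 3
b_5 = 5
c_5 = 5.5
s_5 = 0.5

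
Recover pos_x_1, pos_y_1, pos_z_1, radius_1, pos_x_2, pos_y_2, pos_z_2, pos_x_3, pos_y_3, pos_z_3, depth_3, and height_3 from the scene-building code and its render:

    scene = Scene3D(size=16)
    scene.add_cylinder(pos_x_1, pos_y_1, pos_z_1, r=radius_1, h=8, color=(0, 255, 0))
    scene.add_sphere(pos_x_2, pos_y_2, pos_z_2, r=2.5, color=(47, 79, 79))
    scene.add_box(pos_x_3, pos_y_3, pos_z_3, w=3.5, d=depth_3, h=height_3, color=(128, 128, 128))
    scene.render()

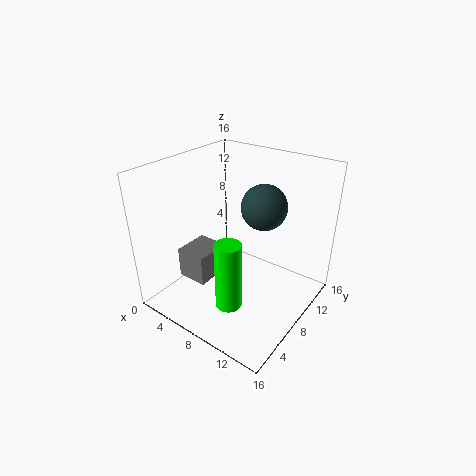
pos_x_1 = 8.5; pos_y_1 = 5.5; pos_z_1 = 0.5; radius_1 = 1.5; pos_x_2 = 10; pos_y_2 = 10; pos_z_2 = 11.5; pos_x_3 = 2.5; pos_y_3 = 4; pos_z_3 = 3; depth_3 = 4; height_3 = 3.5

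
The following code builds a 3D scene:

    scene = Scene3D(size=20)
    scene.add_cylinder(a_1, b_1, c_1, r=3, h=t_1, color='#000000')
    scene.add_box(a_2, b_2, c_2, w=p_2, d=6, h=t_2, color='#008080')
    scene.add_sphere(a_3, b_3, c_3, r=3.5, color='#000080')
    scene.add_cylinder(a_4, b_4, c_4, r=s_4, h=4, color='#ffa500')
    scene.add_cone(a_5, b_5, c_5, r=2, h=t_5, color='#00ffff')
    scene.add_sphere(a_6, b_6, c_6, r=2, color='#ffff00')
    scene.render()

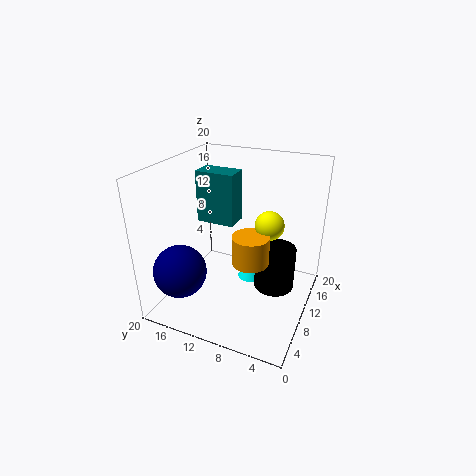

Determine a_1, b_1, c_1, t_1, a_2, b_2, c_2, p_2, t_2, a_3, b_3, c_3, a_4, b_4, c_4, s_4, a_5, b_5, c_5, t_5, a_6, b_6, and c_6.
a_1 = 13.5; b_1 = 5.5; c_1 = 1; t_1 = 6.5; a_2 = 13.5; b_2 = 12.5; c_2 = 9.5; p_2 = 3.5; t_2 = 8; a_3 = 3.5; b_3 = 15.5; c_3 = 7; a_4 = 8.5; b_4 = 7.5; c_4 = 7.5; s_4 = 2.5; a_5 = 15; b_5 = 10; c_5 = 0.5; t_5 = 3.5; a_6 = 11.5; b_6 = 6; c_6 = 12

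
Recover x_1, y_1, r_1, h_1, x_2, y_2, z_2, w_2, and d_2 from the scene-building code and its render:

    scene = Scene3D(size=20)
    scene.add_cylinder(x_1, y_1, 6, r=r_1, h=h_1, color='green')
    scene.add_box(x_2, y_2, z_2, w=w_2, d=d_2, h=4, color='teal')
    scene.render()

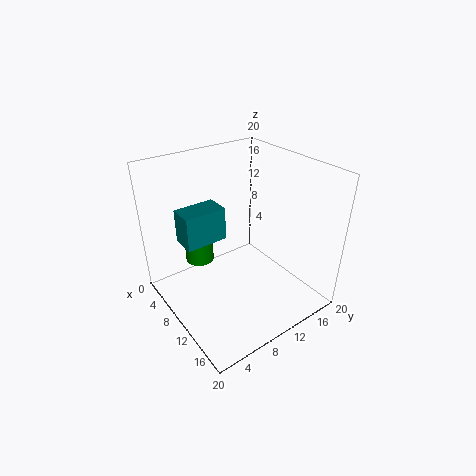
x_1 = 6
y_1 = 6
r_1 = 2
h_1 = 3
x_2 = 10
y_2 = 1
z_2 = 13
w_2 = 3
d_2 = 5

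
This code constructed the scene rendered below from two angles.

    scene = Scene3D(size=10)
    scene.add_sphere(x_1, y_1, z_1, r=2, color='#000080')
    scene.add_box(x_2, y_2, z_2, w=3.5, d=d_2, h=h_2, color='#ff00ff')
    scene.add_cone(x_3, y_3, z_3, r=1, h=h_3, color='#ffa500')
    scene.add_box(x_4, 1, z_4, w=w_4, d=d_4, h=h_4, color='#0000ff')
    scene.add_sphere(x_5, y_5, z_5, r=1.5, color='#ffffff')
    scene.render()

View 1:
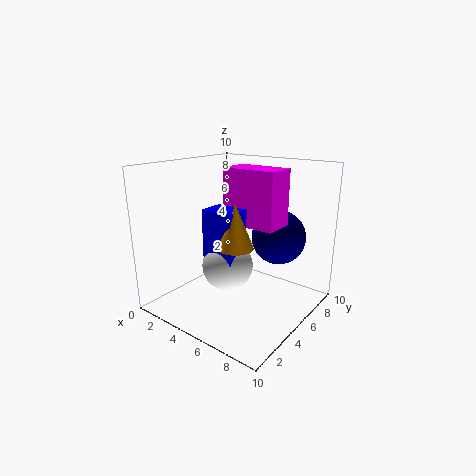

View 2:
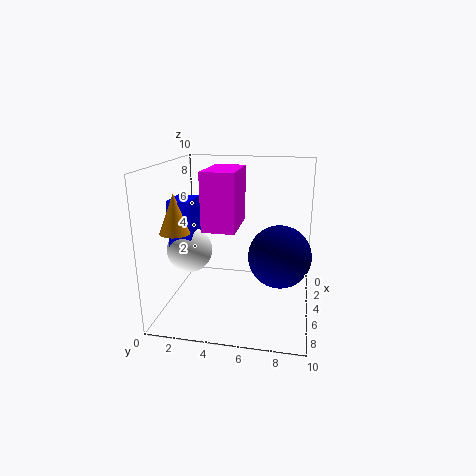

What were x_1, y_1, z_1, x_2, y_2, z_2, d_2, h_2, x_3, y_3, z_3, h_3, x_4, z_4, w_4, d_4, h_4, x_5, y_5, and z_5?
x_1 = 6.5
y_1 = 8
z_1 = 4.5
x_2 = 5
y_2 = 3.5
z_2 = 6.5
d_2 = 2
h_2 = 3.5
x_3 = 7.5
y_3 = 1.5
z_3 = 6
h_3 = 2.5
x_4 = 5.5
z_4 = 4.5
w_4 = 2
d_4 = 1.5
h_4 = 3.5
x_5 = 6.5
y_5 = 2
z_5 = 4.5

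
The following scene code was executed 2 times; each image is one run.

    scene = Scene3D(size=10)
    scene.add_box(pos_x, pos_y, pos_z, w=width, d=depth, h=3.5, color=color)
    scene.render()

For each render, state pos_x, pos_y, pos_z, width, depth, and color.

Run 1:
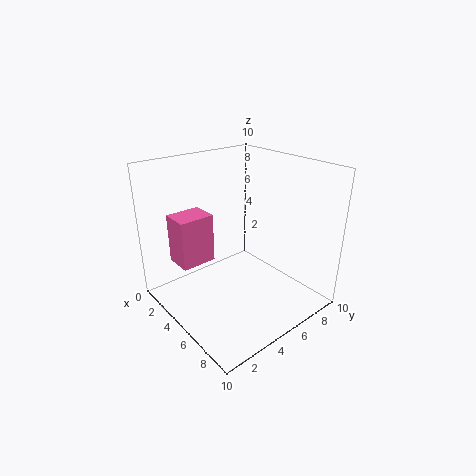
pos_x = 1.5
pos_y = 1.5
pos_z = 3
width = 2
depth = 2.5
color = 'hotpink'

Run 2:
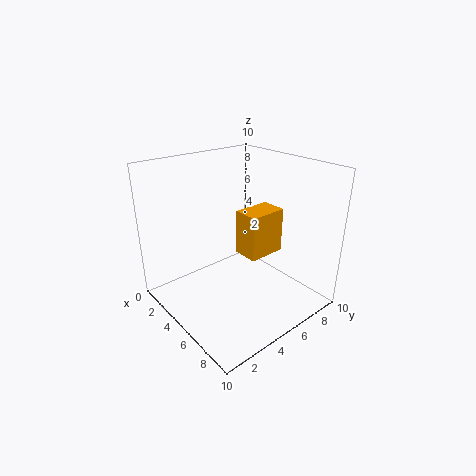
pos_x = 3
pos_y = 6.5
pos_z = 2.5
width = 2
depth = 3
color = 'orange'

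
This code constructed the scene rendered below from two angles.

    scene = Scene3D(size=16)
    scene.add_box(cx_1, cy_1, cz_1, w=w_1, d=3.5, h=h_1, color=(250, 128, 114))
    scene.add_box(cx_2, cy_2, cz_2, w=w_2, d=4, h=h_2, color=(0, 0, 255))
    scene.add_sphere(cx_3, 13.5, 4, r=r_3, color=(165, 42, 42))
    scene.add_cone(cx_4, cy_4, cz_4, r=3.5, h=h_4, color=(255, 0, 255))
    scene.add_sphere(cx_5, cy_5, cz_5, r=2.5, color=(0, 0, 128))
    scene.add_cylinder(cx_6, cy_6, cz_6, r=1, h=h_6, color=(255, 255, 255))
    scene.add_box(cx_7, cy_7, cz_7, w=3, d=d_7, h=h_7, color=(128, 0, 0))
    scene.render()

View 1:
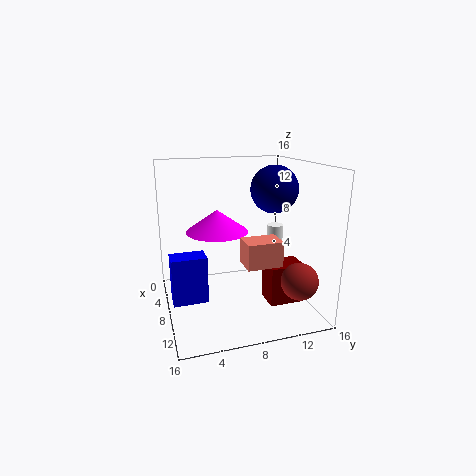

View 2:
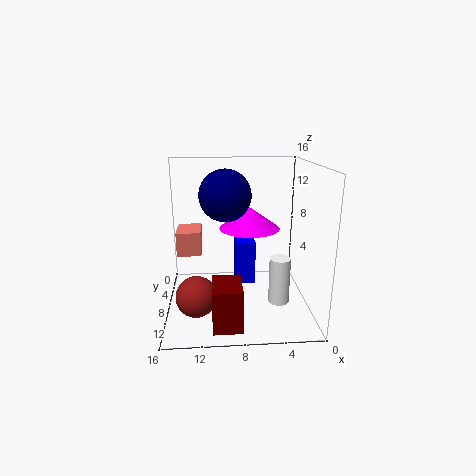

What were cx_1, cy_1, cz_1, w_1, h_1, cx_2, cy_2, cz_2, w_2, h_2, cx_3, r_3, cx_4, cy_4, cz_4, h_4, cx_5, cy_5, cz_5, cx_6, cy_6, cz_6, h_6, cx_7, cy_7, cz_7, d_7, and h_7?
cx_1 = 12
cy_1 = 7
cz_1 = 7
w_1 = 2.5
h_1 = 2.5
cx_2 = 5.5
cy_2 = 0.5
cz_2 = 0.5
w_2 = 2.5
h_2 = 5.5
cx_3 = 12.5
r_3 = 2
cx_4 = 6.5
cy_4 = 6
cz_4 = 8.5
h_4 = 2.5
cx_5 = 9.5
cy_5 = 11.5
cz_5 = 13.5
cx_6 = 4.5
cy_6 = 14
cz_6 = 3.5
h_6 = 4.5
cx_7 = 8
cy_7 = 11
cz_7 = 0.5
d_7 = 4
h_7 = 4.5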